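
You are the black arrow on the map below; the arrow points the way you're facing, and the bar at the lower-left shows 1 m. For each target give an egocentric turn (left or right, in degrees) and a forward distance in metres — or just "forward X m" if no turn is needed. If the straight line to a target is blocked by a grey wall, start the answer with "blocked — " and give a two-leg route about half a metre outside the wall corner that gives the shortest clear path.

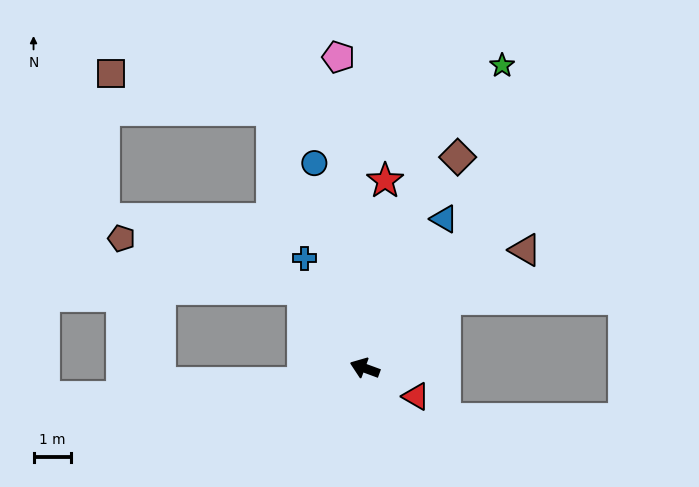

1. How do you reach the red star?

turn right 76°, forward 5.0 m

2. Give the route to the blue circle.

turn right 56°, forward 5.6 m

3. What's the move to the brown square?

blocked — turn right 50°, forward 7.3 m, then turn left 57°, forward 4.4 m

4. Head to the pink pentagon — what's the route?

turn right 65°, forward 8.3 m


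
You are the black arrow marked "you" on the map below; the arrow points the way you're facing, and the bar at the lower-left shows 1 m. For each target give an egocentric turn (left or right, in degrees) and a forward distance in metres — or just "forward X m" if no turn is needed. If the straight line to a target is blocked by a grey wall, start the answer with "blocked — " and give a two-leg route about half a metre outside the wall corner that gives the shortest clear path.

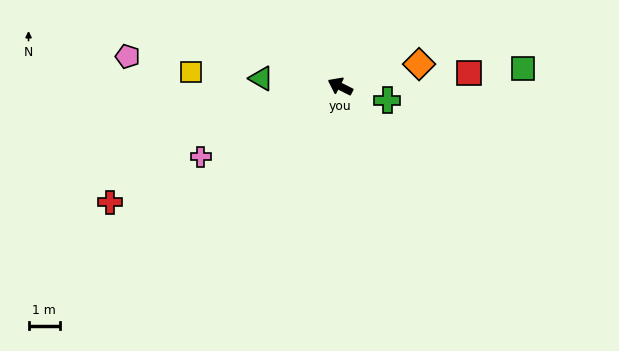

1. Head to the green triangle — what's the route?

turn left 21°, forward 2.6 m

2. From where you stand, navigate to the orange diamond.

turn right 138°, forward 2.6 m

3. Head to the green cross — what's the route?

turn right 170°, forward 1.6 m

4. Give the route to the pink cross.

turn left 54°, forward 5.0 m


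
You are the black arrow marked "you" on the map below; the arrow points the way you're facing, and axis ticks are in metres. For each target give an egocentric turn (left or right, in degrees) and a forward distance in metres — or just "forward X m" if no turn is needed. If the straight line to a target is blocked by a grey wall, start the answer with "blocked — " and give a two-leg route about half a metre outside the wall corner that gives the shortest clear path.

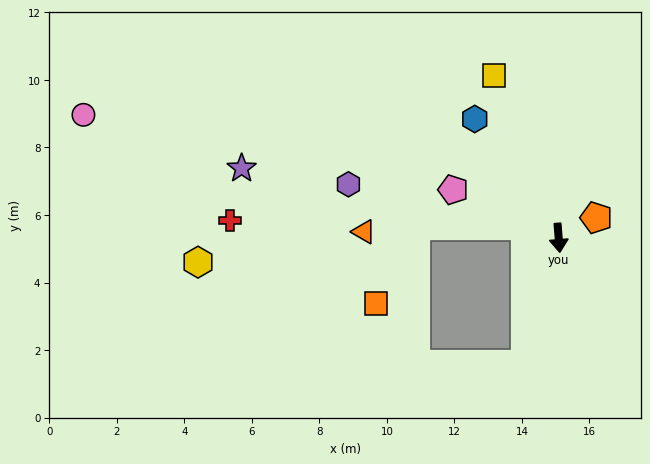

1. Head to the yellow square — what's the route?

turn right 163°, forward 5.2 m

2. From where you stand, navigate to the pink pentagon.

turn right 119°, forward 3.4 m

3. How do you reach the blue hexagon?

turn right 149°, forward 4.3 m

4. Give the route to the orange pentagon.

turn left 114°, forward 1.3 m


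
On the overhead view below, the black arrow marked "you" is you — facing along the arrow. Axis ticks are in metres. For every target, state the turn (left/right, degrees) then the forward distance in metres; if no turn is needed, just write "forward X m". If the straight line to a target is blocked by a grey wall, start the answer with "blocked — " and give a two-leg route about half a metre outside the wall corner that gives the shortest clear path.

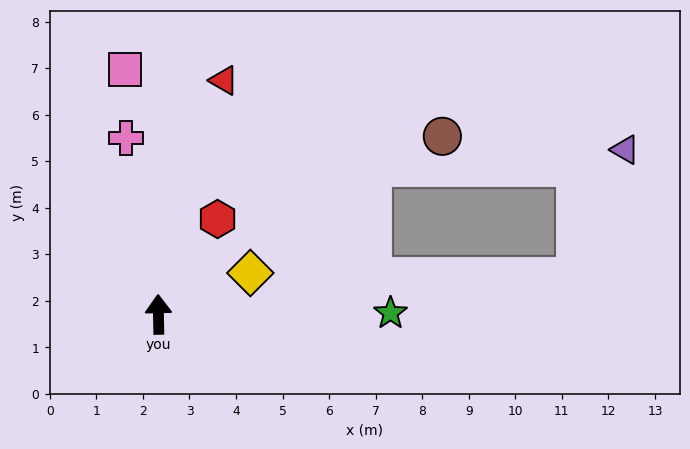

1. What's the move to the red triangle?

turn right 17°, forward 5.2 m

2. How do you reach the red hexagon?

turn right 33°, forward 2.4 m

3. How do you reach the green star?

turn right 91°, forward 5.0 m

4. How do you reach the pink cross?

turn left 9°, forward 3.9 m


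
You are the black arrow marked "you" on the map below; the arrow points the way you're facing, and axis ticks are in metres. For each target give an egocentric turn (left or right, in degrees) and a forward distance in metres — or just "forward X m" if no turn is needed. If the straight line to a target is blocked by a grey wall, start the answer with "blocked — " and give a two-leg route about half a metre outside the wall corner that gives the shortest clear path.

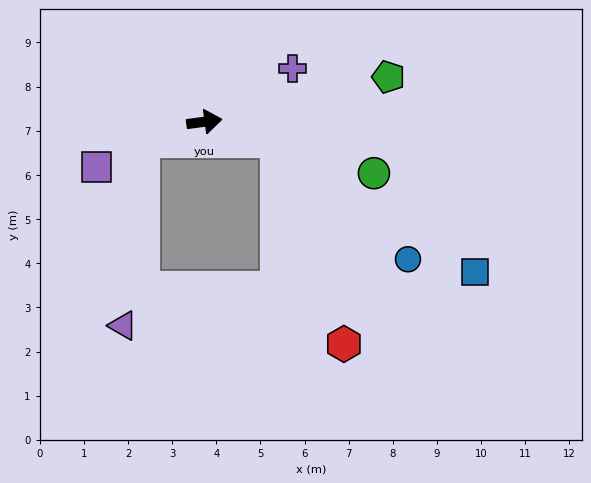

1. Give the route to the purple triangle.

blocked — turn right 173°, forward 1.5 m, then turn left 70°, forward 4.2 m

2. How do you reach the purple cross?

turn left 24°, forward 2.3 m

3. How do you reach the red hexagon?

blocked — turn right 21°, forward 1.7 m, then turn right 59°, forward 4.9 m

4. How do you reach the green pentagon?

turn left 6°, forward 4.3 m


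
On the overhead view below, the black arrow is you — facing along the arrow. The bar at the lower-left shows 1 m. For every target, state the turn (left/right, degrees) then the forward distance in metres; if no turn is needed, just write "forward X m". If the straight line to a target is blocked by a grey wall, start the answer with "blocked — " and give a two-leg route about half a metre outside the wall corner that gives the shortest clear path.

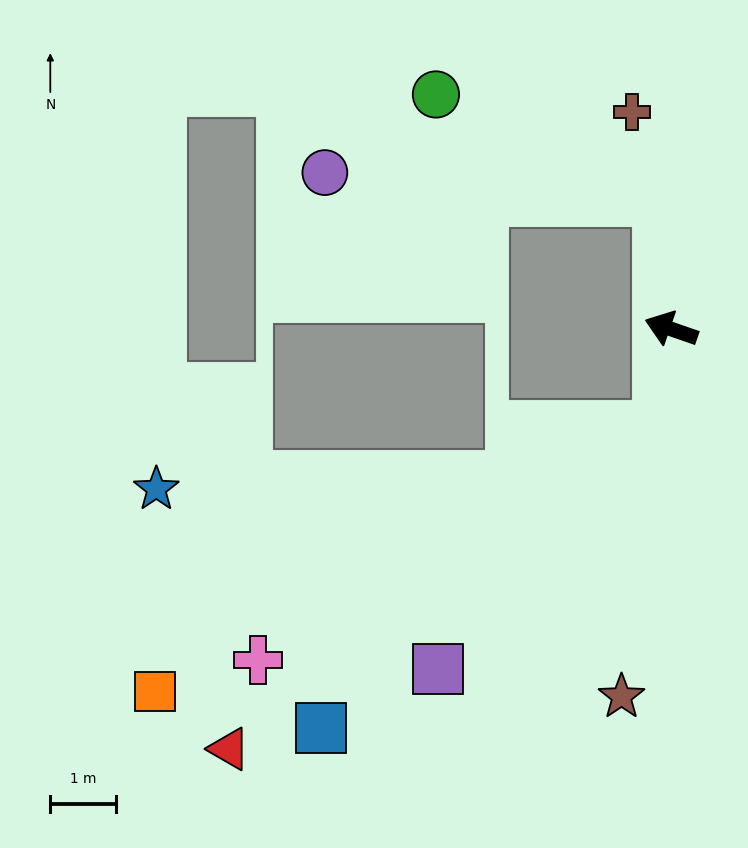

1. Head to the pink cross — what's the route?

blocked — turn left 103°, forward 1.5 m, then turn right 54°, forward 7.1 m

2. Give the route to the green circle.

blocked — turn right 66°, forward 2.0 m, then turn left 60°, forward 3.8 m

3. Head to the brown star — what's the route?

turn left 101°, forward 5.7 m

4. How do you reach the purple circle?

blocked — turn right 66°, forward 2.0 m, then turn left 81°, forward 5.1 m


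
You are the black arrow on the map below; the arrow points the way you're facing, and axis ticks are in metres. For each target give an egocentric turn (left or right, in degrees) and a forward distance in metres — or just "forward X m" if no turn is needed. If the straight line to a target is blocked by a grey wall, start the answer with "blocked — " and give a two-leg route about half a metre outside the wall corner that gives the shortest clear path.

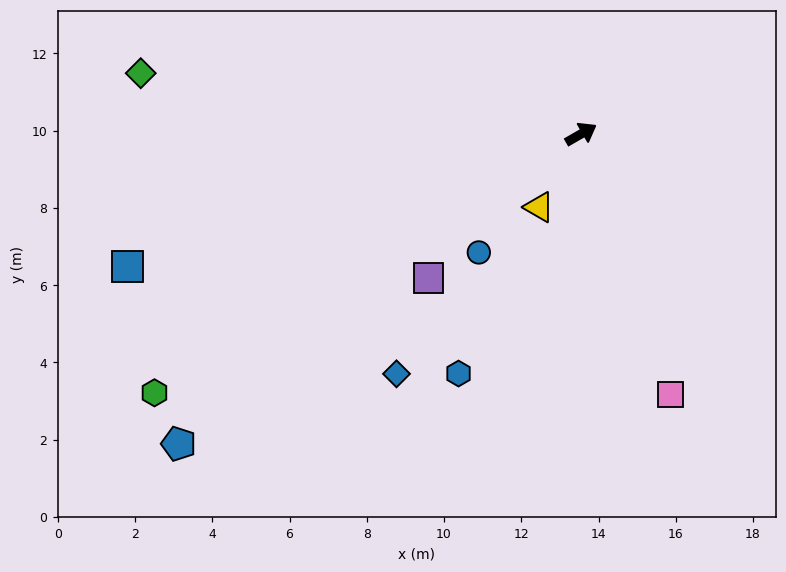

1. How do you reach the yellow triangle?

turn right 150°, forward 2.2 m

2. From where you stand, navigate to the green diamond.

turn left 142°, forward 11.5 m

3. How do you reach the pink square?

turn right 101°, forward 7.1 m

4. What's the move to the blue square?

turn left 166°, forward 12.2 m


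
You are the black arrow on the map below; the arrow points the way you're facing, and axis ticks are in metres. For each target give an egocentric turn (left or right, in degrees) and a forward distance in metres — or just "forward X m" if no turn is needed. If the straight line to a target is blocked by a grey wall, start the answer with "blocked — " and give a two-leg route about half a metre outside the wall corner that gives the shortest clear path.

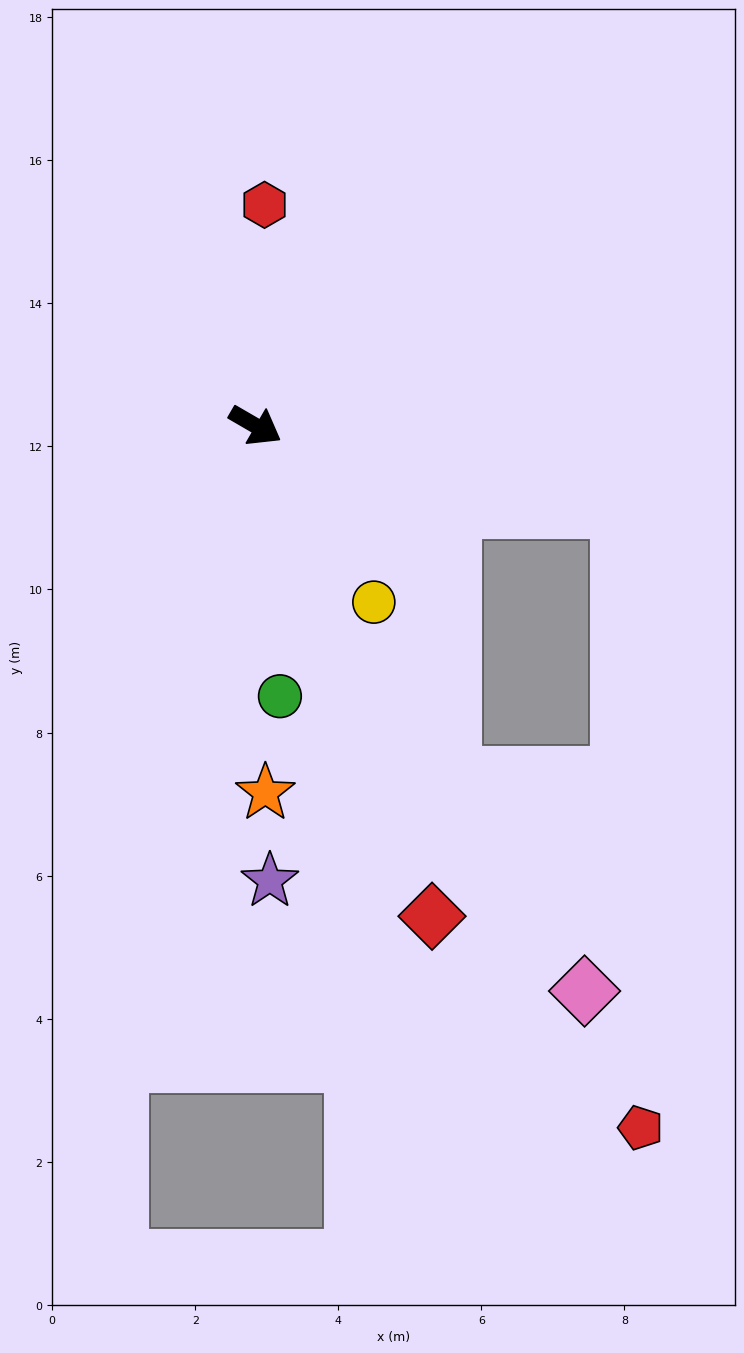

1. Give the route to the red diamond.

turn right 40°, forward 7.3 m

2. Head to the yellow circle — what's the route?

turn right 26°, forward 3.0 m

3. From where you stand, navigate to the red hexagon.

turn left 118°, forward 3.1 m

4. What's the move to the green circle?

turn right 55°, forward 3.8 m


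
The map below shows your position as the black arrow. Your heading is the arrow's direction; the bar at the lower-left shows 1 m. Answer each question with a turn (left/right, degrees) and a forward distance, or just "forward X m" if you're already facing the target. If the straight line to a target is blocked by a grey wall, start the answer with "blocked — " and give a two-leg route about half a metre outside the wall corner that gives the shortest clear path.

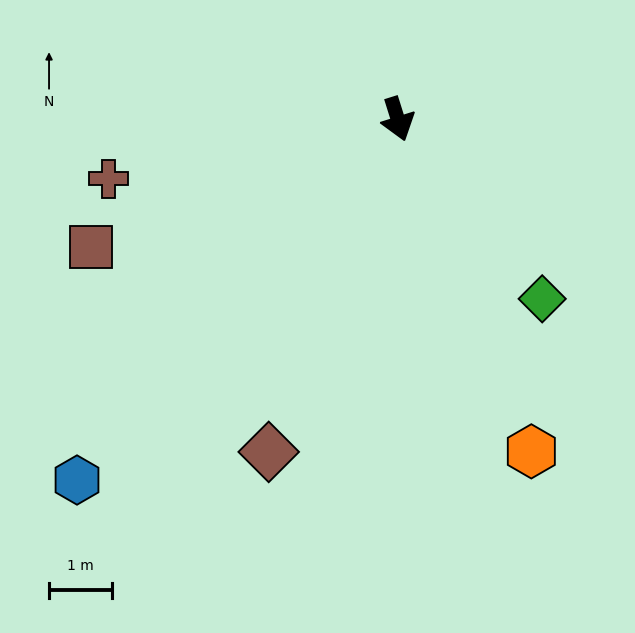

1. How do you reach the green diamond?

turn left 21°, forward 3.6 m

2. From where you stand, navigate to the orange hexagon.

turn left 5°, forward 5.7 m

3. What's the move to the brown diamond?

turn right 39°, forward 5.6 m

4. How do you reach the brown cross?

turn right 96°, forward 4.7 m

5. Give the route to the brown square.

turn right 85°, forward 5.3 m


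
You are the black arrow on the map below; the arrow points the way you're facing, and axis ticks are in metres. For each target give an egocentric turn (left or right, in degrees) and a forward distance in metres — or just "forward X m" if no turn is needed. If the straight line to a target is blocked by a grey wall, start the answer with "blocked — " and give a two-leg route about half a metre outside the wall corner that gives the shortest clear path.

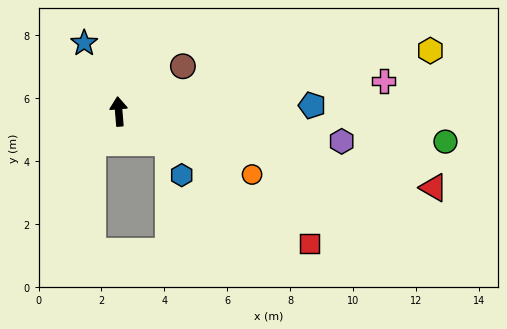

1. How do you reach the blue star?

turn left 22°, forward 2.4 m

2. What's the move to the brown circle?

turn right 60°, forward 2.5 m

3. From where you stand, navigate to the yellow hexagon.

turn right 84°, forward 10.1 m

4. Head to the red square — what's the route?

turn right 129°, forward 7.4 m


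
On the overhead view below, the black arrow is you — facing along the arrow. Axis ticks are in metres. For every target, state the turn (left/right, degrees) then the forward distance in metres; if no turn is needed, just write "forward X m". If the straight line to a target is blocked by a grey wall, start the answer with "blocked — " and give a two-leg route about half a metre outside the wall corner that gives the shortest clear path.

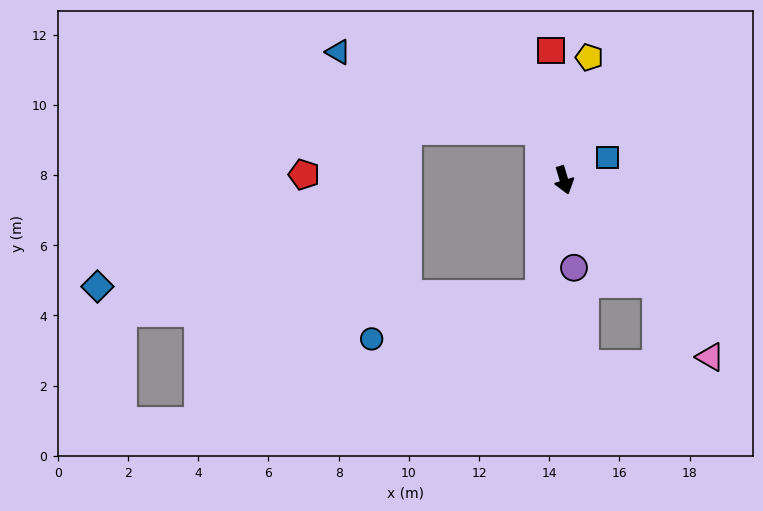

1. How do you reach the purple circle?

turn right 10°, forward 2.5 m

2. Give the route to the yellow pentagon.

turn left 152°, forward 3.6 m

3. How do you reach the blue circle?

blocked — turn right 29°, forward 3.3 m, then turn right 63°, forward 5.0 m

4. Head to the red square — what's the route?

turn left 169°, forward 3.7 m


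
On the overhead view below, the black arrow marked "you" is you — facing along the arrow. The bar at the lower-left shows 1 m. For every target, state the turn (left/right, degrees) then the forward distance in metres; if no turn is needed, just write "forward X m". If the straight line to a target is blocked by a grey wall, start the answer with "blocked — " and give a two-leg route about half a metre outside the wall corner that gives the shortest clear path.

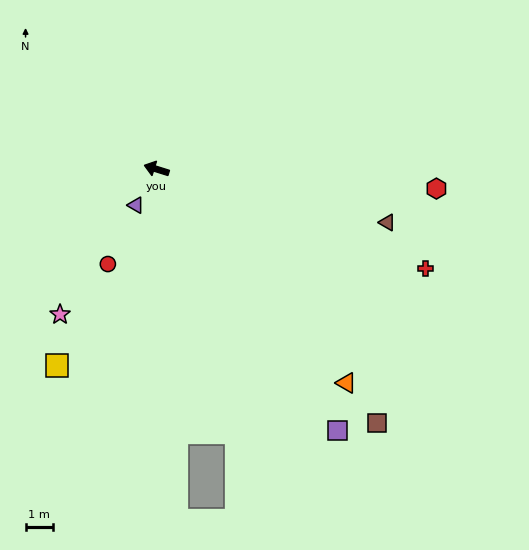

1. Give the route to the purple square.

turn left 142°, forward 11.6 m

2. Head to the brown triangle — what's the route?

turn right 176°, forward 8.6 m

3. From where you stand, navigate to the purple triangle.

turn left 78°, forward 1.5 m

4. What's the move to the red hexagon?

turn right 167°, forward 10.2 m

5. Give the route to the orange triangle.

turn left 149°, forward 10.4 m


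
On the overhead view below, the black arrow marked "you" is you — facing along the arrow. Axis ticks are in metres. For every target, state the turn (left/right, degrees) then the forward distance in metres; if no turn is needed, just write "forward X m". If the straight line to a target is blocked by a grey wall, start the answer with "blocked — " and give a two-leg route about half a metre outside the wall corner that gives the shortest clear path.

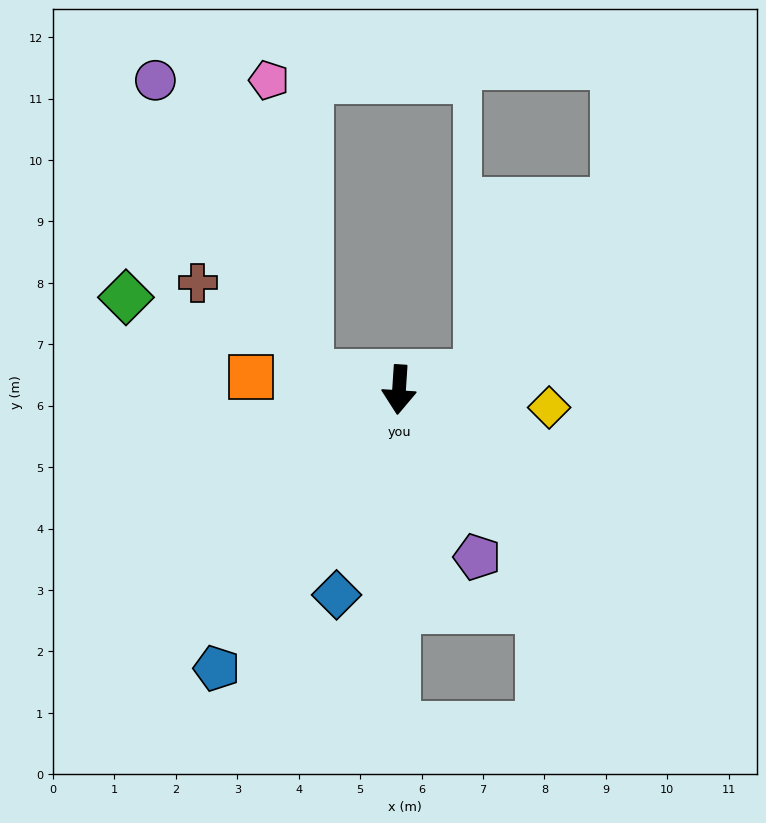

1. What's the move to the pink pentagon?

blocked — turn right 95°, forward 1.5 m, then turn right 74°, forward 4.9 m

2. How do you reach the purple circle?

blocked — turn right 95°, forward 1.5 m, then turn right 54°, forward 5.4 m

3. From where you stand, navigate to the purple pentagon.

turn left 29°, forward 3.0 m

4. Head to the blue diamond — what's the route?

turn right 13°, forward 3.5 m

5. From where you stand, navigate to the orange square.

turn right 91°, forward 2.4 m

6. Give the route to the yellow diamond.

turn left 87°, forward 2.5 m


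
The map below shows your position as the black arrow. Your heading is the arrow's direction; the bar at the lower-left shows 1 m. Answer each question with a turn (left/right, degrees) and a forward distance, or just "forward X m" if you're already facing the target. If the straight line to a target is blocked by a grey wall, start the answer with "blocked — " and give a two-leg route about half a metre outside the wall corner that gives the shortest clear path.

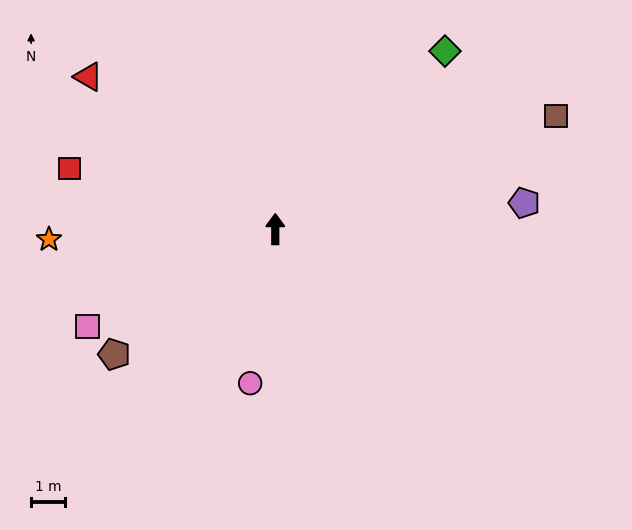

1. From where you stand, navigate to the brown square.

turn right 68°, forward 9.0 m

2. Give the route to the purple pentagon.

turn right 84°, forward 7.5 m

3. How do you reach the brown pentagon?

turn left 128°, forward 6.1 m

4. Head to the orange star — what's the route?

turn left 93°, forward 6.8 m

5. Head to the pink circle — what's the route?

turn left 171°, forward 4.7 m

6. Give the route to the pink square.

turn left 117°, forward 6.3 m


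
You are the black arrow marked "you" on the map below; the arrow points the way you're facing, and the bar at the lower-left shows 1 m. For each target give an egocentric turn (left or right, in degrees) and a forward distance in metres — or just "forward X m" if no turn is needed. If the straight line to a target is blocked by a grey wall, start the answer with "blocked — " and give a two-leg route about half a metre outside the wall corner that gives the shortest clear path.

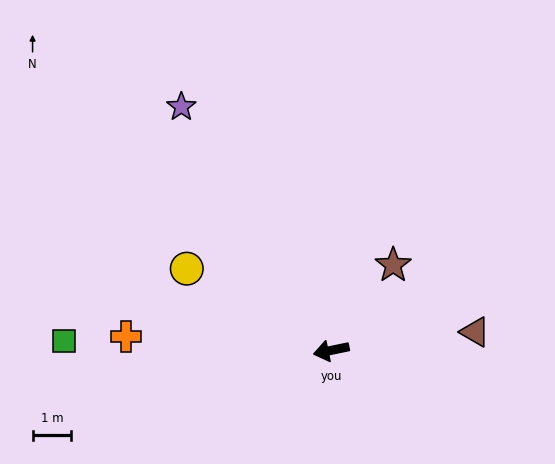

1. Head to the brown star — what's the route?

turn right 138°, forward 2.7 m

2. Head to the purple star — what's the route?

turn right 70°, forward 7.4 m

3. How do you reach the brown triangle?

turn left 176°, forward 3.7 m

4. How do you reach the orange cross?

turn right 16°, forward 5.3 m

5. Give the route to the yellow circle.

turn right 41°, forward 4.3 m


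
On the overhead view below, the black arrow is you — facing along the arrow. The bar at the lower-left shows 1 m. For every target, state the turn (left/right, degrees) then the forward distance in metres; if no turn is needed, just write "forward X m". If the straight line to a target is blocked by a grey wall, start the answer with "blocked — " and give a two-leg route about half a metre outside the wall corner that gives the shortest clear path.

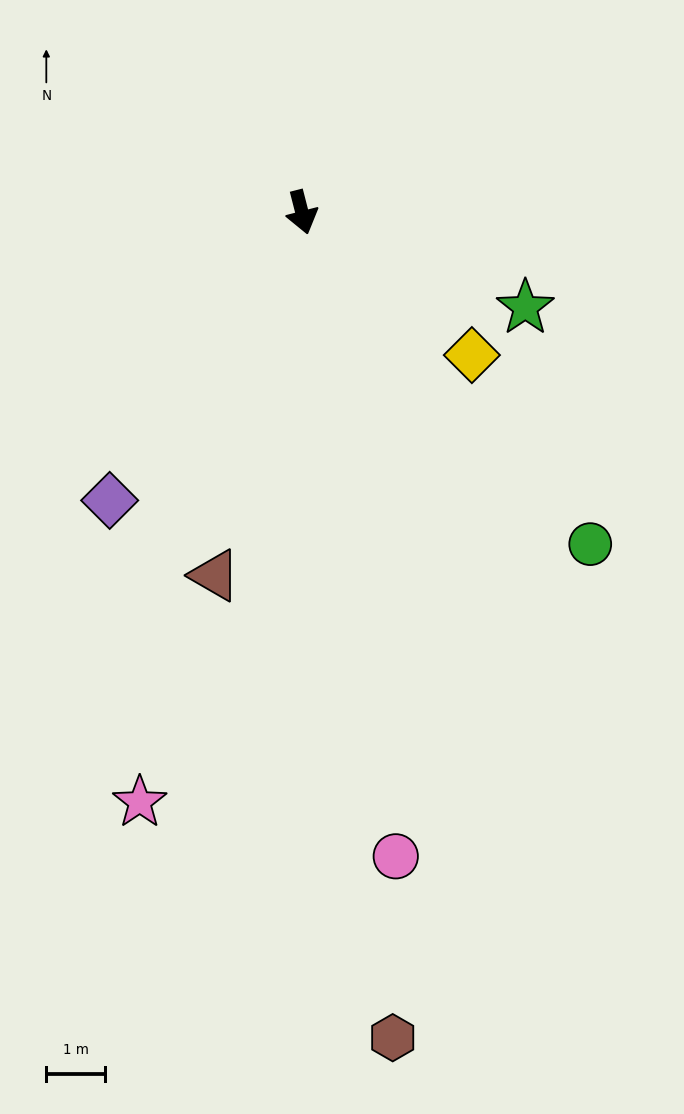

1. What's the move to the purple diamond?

turn right 48°, forward 5.9 m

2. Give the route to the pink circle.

turn right 6°, forward 11.0 m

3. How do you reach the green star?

turn left 53°, forward 4.1 m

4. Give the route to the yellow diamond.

turn left 36°, forward 3.8 m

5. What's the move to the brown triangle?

turn right 28°, forward 6.3 m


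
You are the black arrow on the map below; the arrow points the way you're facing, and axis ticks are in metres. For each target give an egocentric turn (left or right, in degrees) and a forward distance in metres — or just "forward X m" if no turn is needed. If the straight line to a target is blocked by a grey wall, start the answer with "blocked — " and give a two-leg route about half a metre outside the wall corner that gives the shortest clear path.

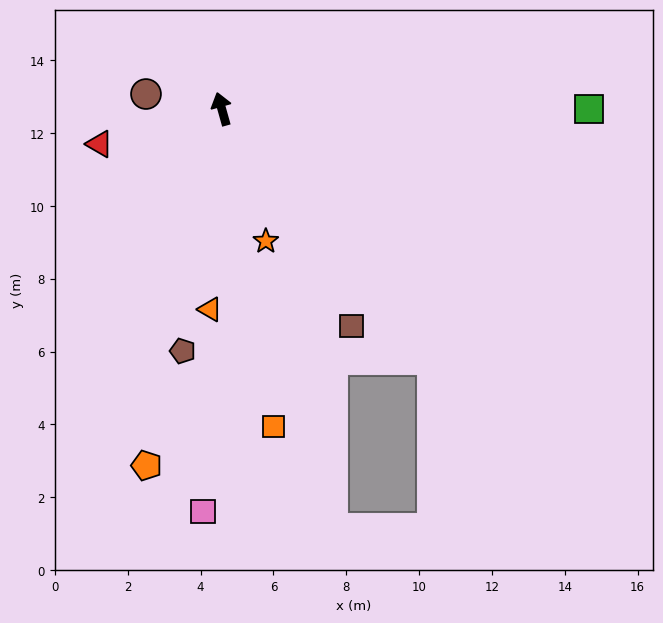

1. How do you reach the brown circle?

turn left 63°, forward 2.1 m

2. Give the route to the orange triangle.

turn left 161°, forward 5.5 m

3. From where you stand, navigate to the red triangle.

turn left 90°, forward 3.5 m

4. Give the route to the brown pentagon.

turn left 155°, forward 6.7 m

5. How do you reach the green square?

turn right 106°, forward 10.1 m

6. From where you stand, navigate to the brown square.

turn right 165°, forward 7.0 m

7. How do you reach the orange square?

turn left 174°, forward 8.8 m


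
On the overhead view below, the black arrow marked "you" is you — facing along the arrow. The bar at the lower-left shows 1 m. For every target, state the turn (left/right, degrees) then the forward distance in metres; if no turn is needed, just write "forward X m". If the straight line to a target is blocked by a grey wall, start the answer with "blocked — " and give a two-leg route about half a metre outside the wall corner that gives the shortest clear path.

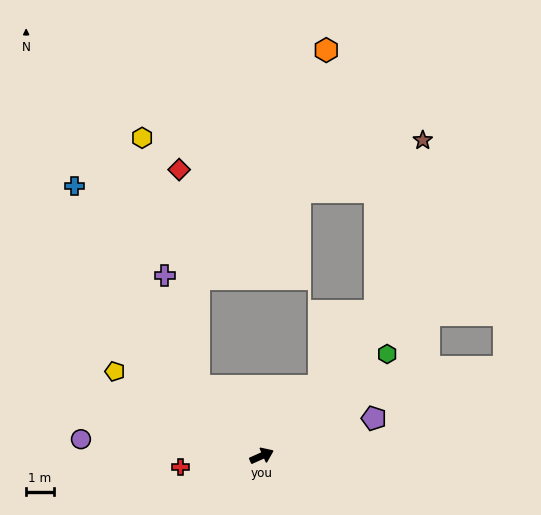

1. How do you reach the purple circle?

turn left 151°, forward 6.6 m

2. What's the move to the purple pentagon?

turn right 6°, forward 4.3 m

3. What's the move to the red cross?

turn left 164°, forward 3.0 m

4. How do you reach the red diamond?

blocked — turn left 108°, forward 3.4 m, then turn right 37°, forward 7.9 m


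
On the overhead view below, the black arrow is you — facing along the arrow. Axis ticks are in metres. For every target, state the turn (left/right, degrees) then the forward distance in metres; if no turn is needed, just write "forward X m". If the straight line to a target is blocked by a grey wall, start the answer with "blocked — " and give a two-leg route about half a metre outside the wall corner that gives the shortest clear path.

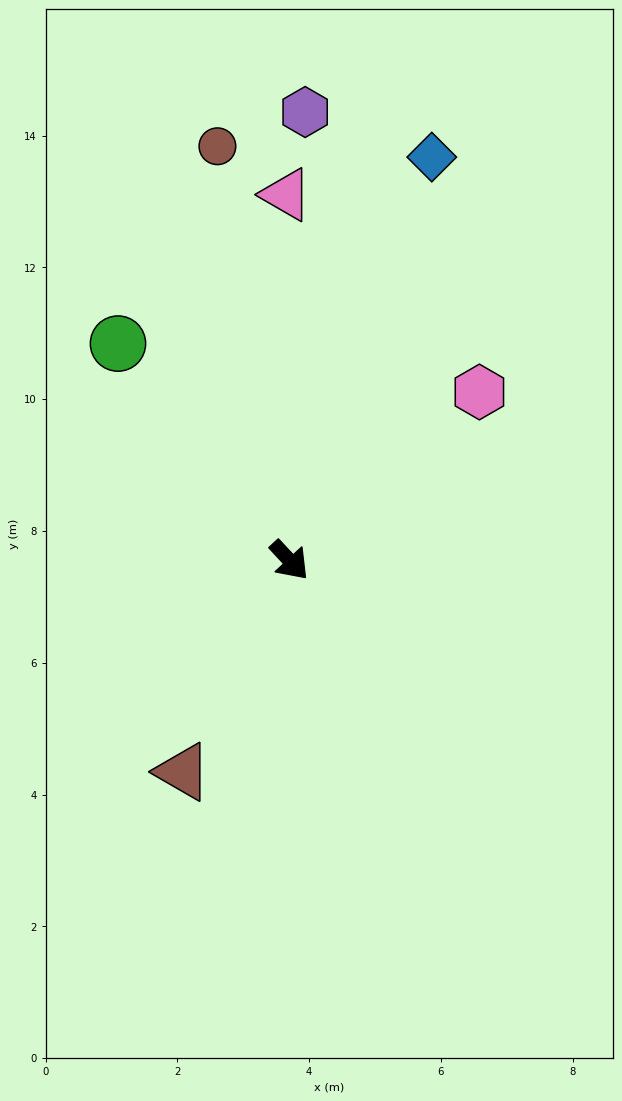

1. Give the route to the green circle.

turn left 175°, forward 4.2 m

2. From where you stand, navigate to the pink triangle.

turn left 138°, forward 5.6 m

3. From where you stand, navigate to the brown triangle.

turn right 70°, forward 3.6 m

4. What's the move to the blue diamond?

turn left 118°, forward 6.5 m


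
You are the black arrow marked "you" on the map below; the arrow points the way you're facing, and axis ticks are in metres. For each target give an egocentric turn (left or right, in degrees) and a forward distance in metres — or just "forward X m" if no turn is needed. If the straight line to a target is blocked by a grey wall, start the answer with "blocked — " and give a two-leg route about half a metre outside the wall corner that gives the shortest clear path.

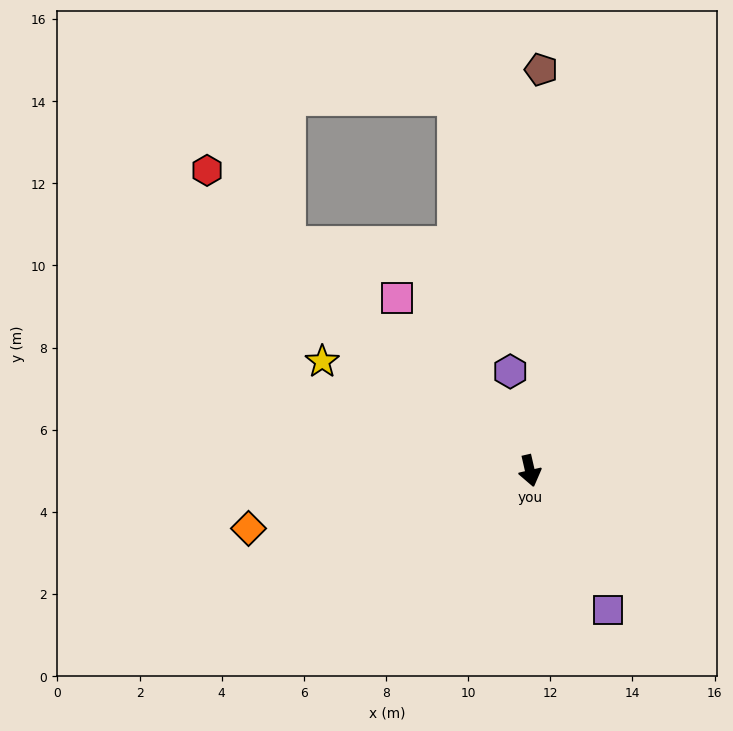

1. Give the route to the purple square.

turn left 16°, forward 3.9 m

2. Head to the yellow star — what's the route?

turn right 131°, forward 5.7 m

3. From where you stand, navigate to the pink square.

turn right 155°, forward 5.3 m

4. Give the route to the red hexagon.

turn right 146°, forward 10.7 m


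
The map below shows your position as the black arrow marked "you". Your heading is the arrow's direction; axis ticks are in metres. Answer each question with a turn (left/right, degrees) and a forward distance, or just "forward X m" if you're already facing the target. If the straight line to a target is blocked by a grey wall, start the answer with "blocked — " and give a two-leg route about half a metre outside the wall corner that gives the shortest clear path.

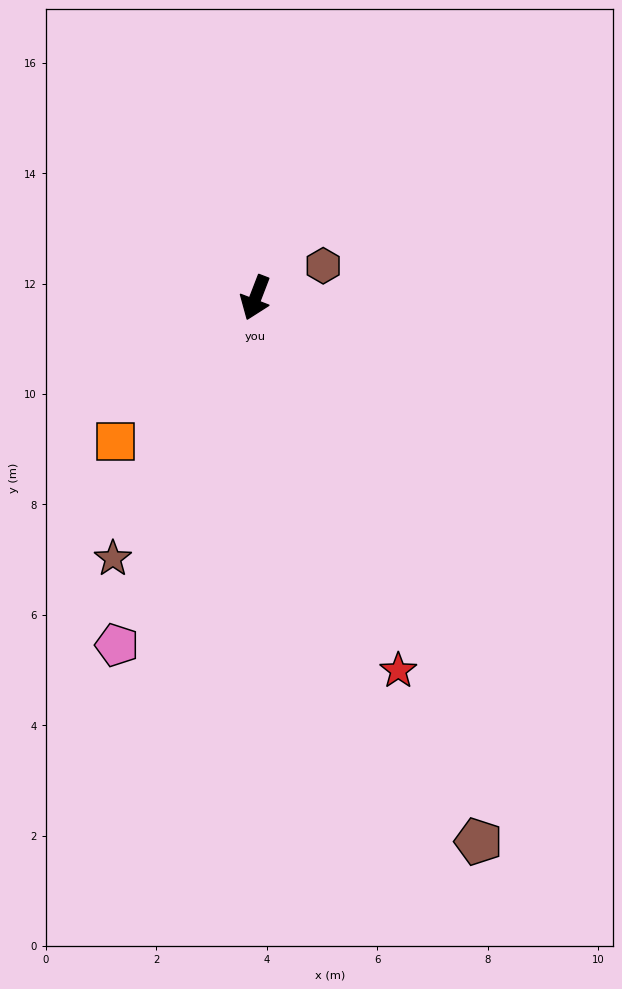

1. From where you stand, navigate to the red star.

turn left 42°, forward 7.2 m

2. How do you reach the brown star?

turn right 8°, forward 5.4 m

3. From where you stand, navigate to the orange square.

turn right 23°, forward 3.6 m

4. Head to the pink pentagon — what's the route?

forward 6.8 m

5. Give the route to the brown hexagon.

turn left 136°, forward 1.4 m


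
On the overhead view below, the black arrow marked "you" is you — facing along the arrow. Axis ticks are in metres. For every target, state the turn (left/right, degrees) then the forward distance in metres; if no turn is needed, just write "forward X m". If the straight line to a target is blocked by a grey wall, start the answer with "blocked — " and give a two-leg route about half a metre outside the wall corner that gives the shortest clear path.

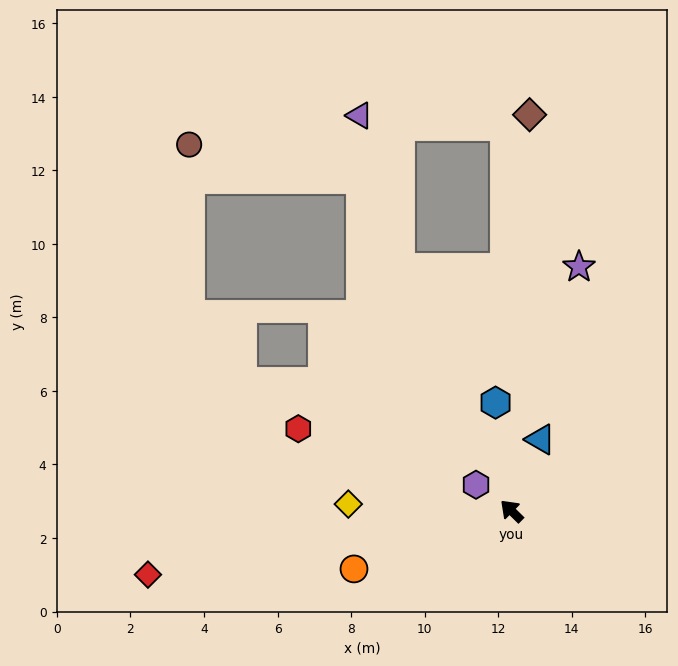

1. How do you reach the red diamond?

turn left 54°, forward 10.0 m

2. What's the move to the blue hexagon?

turn right 37°, forward 3.0 m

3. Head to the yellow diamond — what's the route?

turn left 42°, forward 4.4 m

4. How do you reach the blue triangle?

turn right 67°, forward 2.1 m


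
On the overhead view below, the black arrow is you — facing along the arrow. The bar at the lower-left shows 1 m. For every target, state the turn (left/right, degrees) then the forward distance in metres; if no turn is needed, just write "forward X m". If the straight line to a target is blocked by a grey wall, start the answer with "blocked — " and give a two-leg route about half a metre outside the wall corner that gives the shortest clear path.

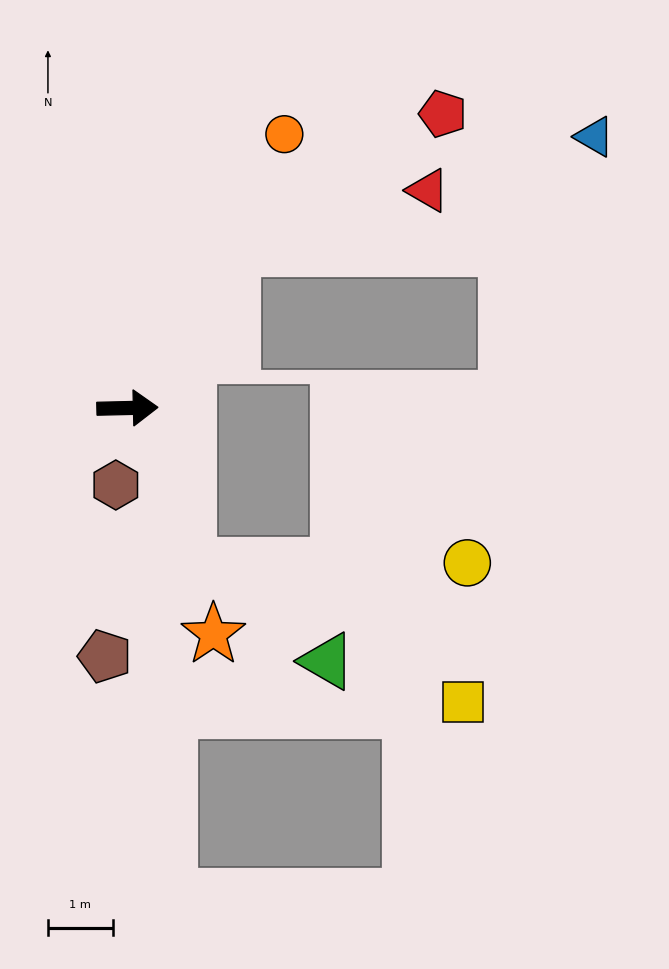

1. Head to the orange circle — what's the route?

turn left 59°, forward 4.9 m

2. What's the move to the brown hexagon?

turn right 100°, forward 1.2 m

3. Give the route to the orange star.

turn right 71°, forward 3.7 m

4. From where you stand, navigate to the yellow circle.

blocked — turn right 70°, forward 2.6 m, then turn left 69°, forward 4.3 m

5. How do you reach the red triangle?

blocked — turn left 55°, forward 2.9 m, then turn right 40°, forward 3.2 m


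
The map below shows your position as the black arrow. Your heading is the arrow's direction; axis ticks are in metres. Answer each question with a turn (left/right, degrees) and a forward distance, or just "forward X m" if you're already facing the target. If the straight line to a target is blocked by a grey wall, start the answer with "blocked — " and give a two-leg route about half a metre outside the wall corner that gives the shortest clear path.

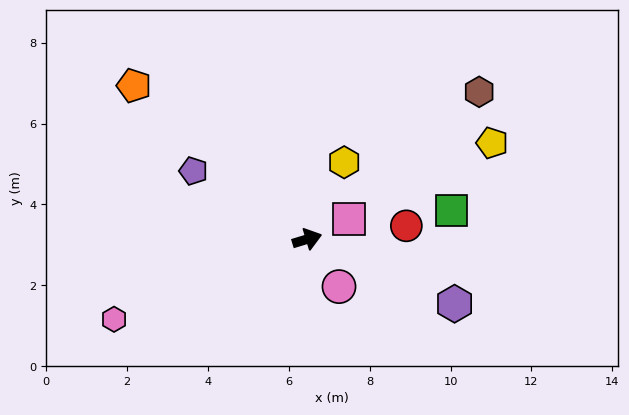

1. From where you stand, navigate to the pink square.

turn left 9°, forward 1.1 m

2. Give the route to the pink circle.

turn right 73°, forward 1.4 m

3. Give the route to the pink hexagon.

turn right 174°, forward 5.2 m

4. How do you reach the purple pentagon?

turn left 132°, forward 3.3 m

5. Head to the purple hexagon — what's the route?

turn right 41°, forward 4.0 m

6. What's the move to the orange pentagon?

turn left 122°, forward 5.7 m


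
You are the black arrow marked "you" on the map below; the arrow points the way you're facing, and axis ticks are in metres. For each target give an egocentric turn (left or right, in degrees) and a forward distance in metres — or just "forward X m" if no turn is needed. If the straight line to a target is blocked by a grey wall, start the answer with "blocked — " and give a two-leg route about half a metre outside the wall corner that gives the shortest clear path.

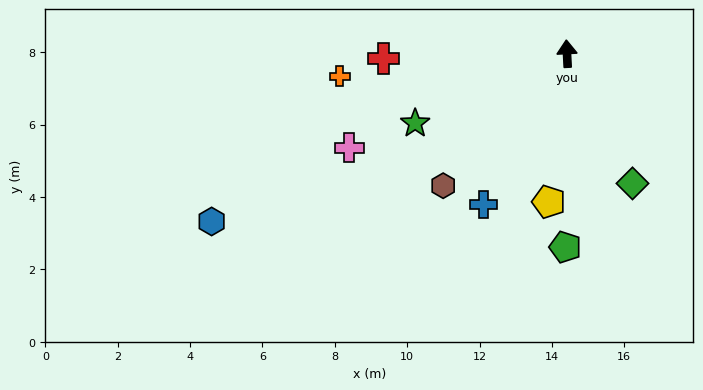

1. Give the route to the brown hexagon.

turn left 134°, forward 5.0 m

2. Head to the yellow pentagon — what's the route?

turn left 170°, forward 4.1 m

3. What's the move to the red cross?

turn left 89°, forward 5.1 m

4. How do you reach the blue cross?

turn left 148°, forward 4.8 m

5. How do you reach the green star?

turn left 112°, forward 4.6 m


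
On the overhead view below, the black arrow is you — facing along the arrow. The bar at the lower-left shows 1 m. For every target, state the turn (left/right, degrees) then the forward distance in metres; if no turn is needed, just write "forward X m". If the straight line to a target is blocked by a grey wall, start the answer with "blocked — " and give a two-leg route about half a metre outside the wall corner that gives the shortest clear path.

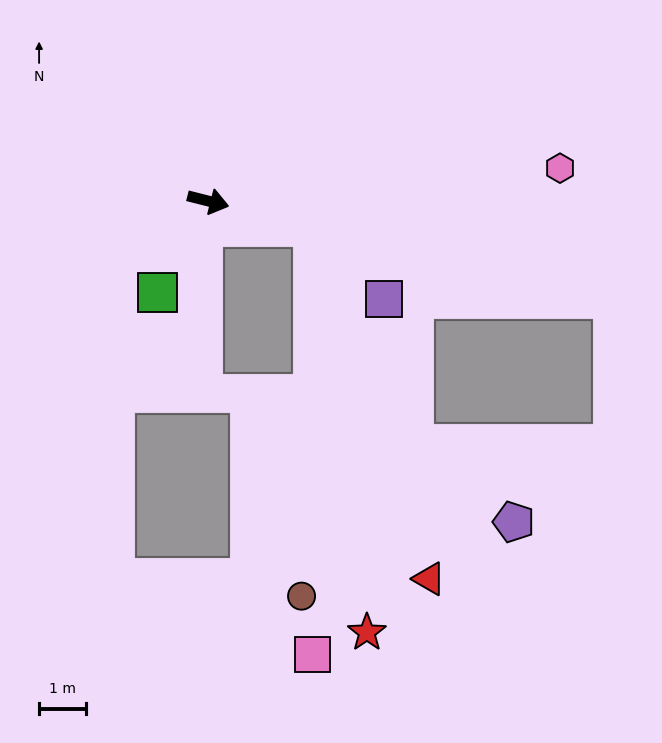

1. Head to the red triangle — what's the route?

blocked — forward 2.3 m, then turn right 58°, forward 8.0 m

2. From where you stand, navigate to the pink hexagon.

turn left 20°, forward 7.6 m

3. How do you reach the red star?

blocked — forward 2.3 m, then turn right 68°, forward 8.8 m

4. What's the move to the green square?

turn right 105°, forward 2.3 m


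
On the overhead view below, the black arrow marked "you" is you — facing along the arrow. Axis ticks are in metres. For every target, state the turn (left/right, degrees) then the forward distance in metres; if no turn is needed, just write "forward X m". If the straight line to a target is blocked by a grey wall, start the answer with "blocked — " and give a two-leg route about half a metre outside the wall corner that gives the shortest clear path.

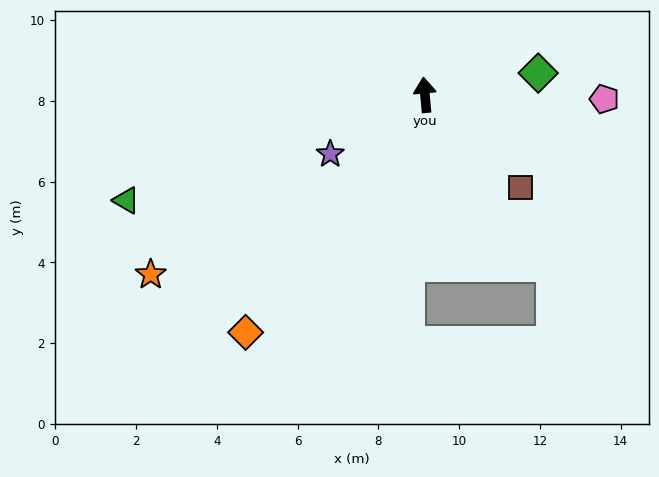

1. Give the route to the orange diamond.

turn left 138°, forward 7.4 m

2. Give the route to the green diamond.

turn right 84°, forward 2.9 m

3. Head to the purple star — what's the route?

turn left 117°, forward 2.8 m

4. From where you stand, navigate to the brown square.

turn right 139°, forward 3.3 m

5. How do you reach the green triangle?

turn left 104°, forward 7.8 m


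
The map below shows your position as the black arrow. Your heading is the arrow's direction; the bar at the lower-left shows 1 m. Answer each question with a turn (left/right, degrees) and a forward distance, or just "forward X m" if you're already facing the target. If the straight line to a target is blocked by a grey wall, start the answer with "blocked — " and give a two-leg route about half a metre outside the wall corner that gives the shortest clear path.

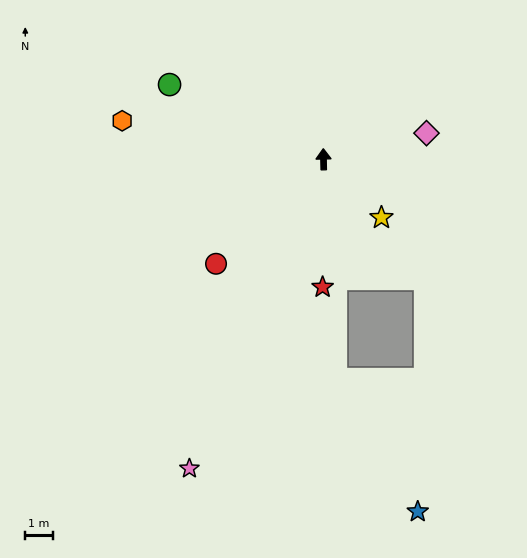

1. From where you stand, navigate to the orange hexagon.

turn left 78°, forward 7.5 m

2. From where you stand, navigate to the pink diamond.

turn right 77°, forward 3.9 m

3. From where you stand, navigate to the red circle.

turn left 133°, forward 5.5 m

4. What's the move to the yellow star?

turn right 136°, forward 3.0 m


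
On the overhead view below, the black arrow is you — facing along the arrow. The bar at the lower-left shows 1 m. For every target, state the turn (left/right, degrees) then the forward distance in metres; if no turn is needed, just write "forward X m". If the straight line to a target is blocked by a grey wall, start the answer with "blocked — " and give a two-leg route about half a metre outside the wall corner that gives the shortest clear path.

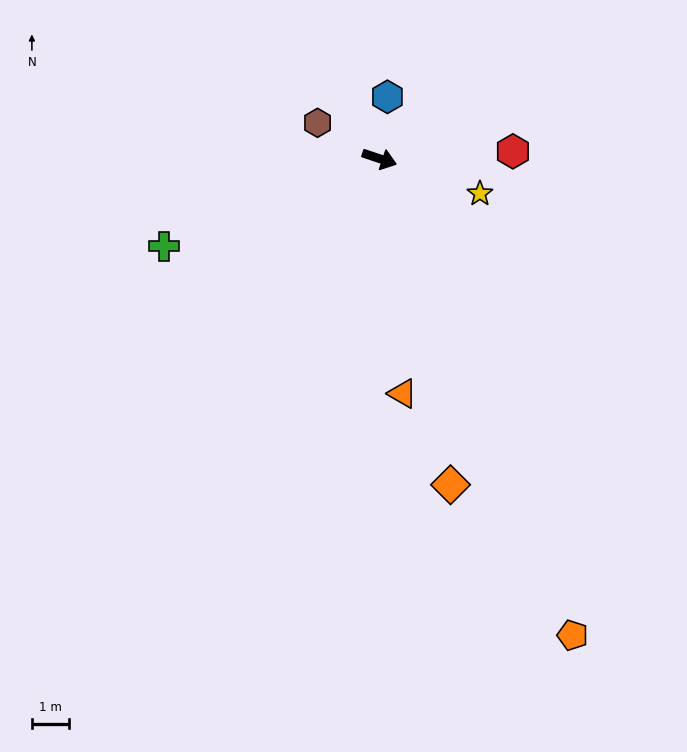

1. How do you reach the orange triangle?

turn right 66°, forward 6.3 m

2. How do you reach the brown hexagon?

turn left 168°, forward 1.9 m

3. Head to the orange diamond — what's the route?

turn right 59°, forward 8.9 m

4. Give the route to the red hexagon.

turn left 22°, forward 3.6 m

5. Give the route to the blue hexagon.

turn left 101°, forward 1.7 m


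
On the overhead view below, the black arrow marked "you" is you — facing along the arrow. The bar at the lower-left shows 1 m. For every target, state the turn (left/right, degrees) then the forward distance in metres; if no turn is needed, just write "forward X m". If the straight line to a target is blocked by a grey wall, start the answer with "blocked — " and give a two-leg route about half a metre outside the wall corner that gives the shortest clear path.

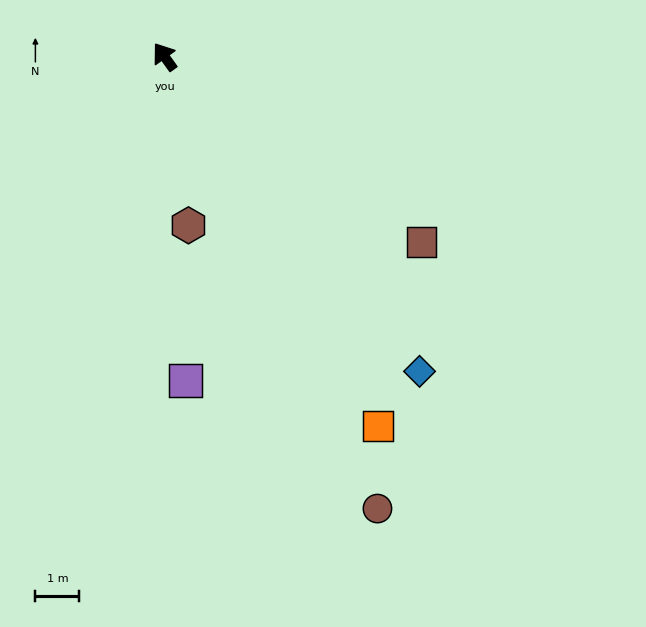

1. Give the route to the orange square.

turn left 174°, forward 9.7 m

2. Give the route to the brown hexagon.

turn left 152°, forward 3.9 m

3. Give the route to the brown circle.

turn left 170°, forward 11.3 m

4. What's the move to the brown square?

turn right 161°, forward 7.2 m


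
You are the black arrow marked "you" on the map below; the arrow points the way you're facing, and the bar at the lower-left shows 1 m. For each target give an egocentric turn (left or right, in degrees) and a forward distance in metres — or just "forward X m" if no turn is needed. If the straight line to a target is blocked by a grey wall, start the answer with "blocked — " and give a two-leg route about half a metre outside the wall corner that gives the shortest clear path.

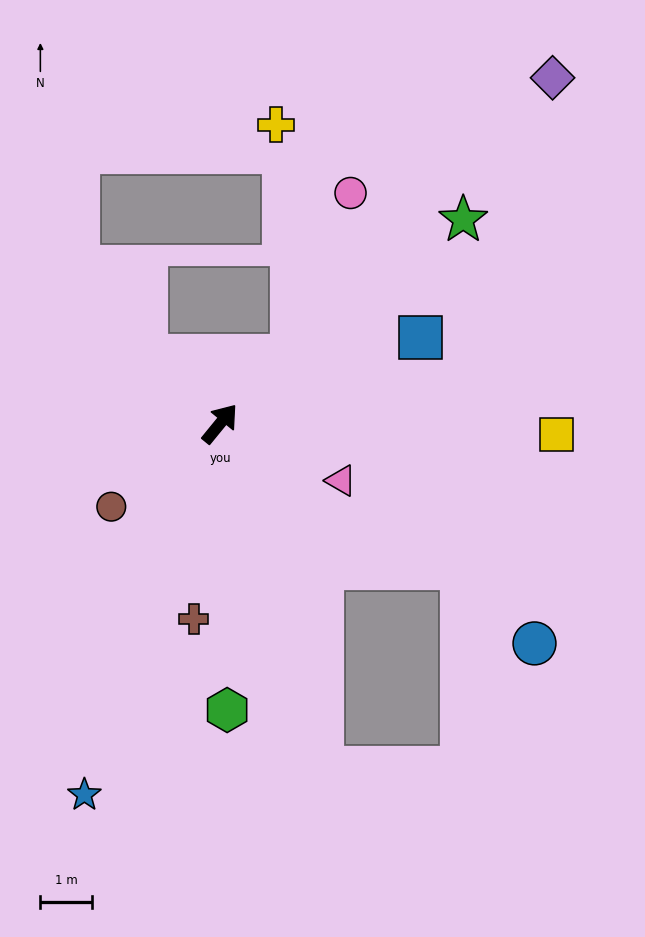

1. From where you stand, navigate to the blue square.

turn right 27°, forward 4.2 m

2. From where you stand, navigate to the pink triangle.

turn right 76°, forward 2.6 m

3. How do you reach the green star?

turn right 11°, forward 6.2 m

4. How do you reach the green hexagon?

turn right 139°, forward 5.6 m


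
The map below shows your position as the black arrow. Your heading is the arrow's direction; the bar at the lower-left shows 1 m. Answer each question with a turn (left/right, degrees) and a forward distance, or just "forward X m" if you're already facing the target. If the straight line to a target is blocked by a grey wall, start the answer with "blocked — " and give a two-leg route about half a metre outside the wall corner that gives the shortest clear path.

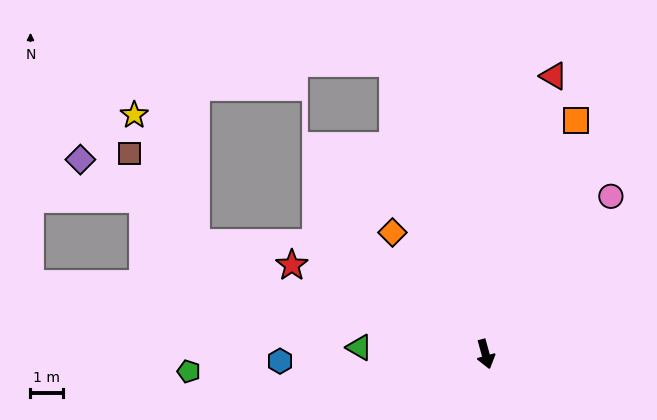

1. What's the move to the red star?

turn right 130°, forward 6.6 m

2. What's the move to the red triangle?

turn left 151°, forward 8.9 m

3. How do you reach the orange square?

turn left 143°, forward 7.8 m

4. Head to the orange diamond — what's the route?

turn right 158°, forward 4.8 m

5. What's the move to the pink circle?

turn left 126°, forward 6.3 m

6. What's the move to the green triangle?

turn right 108°, forward 3.9 m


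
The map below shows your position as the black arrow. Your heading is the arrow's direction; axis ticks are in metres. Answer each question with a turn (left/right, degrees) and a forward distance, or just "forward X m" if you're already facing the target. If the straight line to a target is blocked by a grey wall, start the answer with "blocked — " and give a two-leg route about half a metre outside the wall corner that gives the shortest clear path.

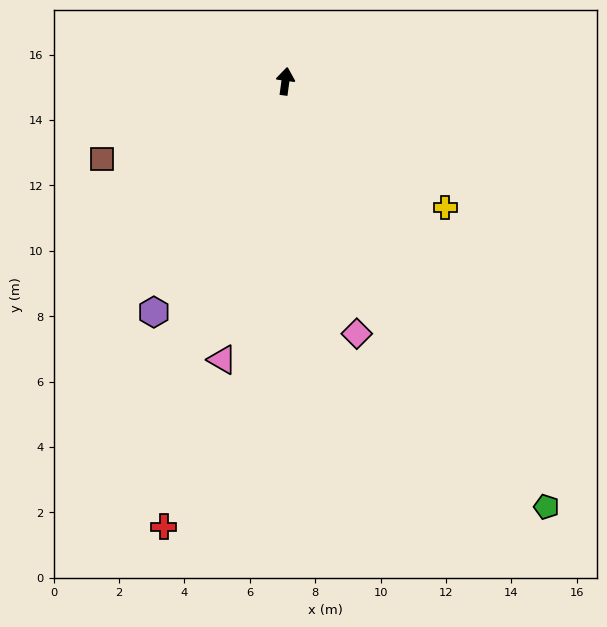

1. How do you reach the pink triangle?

turn left 175°, forward 8.7 m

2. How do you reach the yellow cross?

turn right 121°, forward 6.2 m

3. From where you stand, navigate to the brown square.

turn left 121°, forward 6.1 m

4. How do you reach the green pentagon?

turn right 141°, forward 15.3 m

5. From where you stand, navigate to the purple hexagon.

turn left 158°, forward 8.1 m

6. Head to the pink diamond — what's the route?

turn right 157°, forward 8.0 m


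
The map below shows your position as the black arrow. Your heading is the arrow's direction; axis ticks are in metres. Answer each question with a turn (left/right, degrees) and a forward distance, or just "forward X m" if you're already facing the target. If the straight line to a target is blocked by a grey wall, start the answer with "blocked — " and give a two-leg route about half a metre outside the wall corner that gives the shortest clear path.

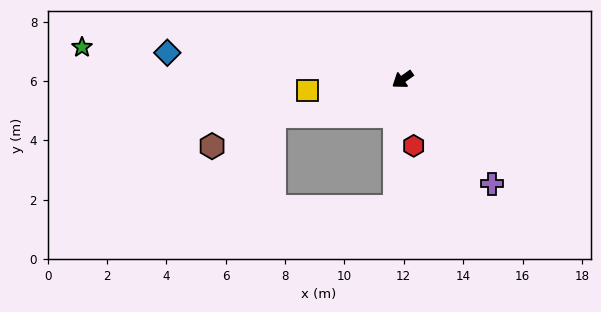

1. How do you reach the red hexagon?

turn left 64°, forward 2.3 m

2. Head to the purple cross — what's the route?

turn left 95°, forward 4.6 m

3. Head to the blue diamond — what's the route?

turn right 42°, forward 8.0 m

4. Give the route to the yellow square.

turn right 28°, forward 3.2 m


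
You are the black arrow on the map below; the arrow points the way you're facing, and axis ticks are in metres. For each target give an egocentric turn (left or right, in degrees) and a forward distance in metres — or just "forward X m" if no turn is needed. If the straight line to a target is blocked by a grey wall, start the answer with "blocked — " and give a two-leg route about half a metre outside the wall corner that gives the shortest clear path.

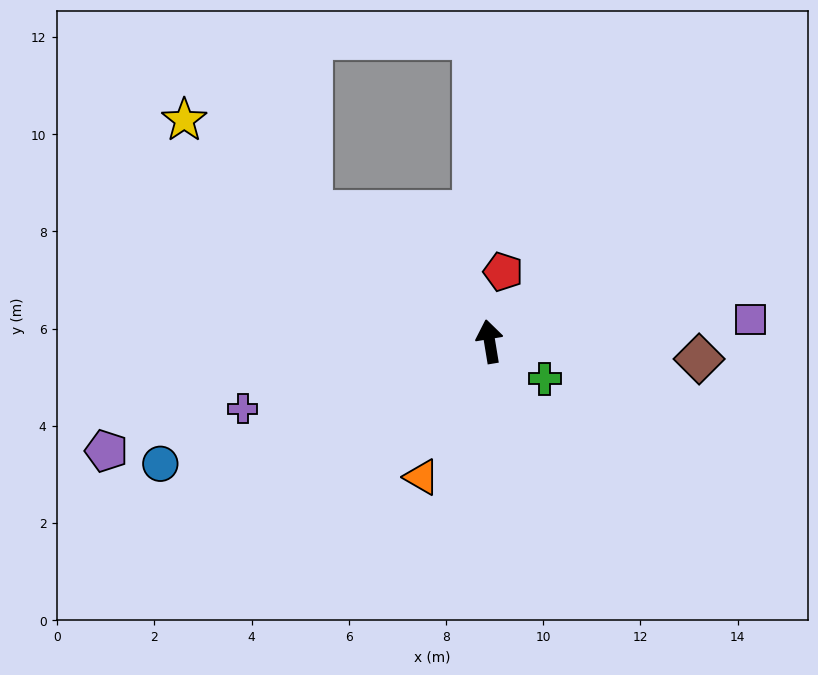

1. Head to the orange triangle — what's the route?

turn left 144°, forward 3.1 m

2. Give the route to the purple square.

turn right 95°, forward 5.4 m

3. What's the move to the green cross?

turn right 133°, forward 1.4 m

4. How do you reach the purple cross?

turn left 96°, forward 5.3 m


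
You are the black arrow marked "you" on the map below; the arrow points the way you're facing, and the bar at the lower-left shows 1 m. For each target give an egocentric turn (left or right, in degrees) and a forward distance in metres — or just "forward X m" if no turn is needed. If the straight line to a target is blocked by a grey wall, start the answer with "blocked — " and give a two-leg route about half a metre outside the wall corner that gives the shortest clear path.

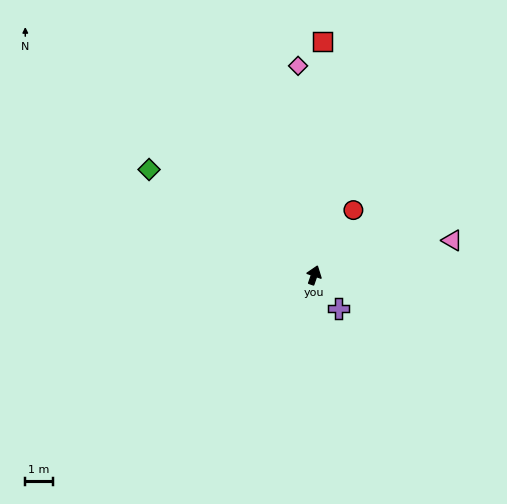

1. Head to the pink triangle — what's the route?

turn right 57°, forward 5.2 m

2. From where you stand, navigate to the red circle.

turn right 12°, forward 2.8 m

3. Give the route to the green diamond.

turn left 77°, forward 7.2 m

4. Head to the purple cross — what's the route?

turn right 125°, forward 1.5 m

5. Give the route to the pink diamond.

turn left 24°, forward 7.7 m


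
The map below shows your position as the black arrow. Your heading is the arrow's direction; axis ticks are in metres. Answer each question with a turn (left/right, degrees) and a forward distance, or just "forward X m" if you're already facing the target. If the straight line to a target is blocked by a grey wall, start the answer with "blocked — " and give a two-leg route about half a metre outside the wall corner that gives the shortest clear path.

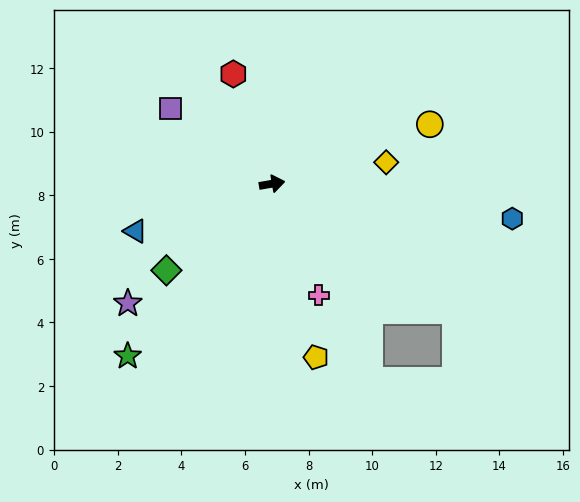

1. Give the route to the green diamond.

turn right 150°, forward 4.3 m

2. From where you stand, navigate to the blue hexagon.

turn right 18°, forward 7.6 m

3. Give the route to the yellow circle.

turn left 11°, forward 5.3 m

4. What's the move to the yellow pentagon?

turn right 85°, forward 5.6 m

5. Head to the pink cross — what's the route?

turn right 77°, forward 3.8 m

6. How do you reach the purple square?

turn left 134°, forward 4.0 m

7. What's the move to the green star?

turn right 140°, forward 7.1 m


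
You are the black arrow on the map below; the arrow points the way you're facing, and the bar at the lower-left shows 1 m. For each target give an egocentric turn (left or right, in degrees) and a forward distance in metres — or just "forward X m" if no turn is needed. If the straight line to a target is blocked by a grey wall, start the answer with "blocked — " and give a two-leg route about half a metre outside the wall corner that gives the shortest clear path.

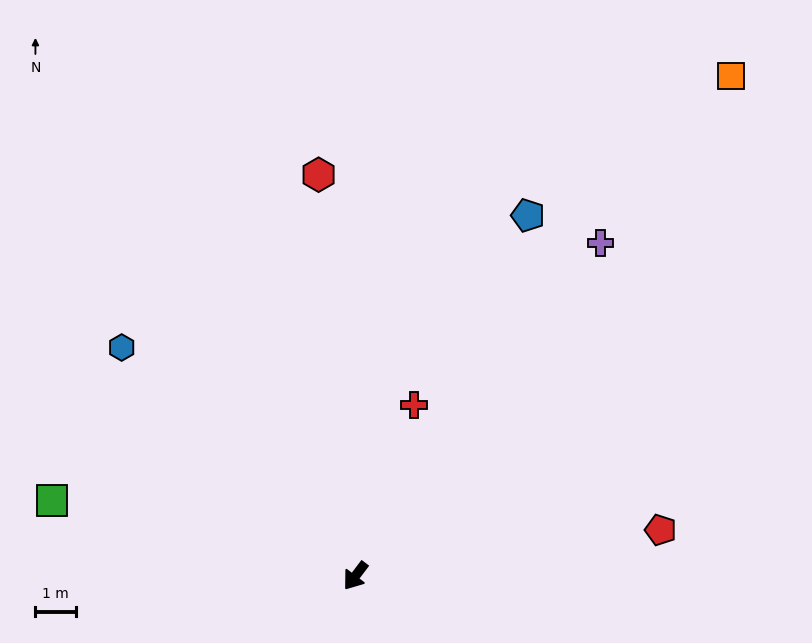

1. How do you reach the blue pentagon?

turn right 168°, forward 9.9 m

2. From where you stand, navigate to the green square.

turn right 67°, forward 7.7 m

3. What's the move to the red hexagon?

turn right 138°, forward 10.0 m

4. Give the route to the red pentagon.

turn left 136°, forward 7.6 m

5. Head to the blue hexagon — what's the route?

turn right 97°, forward 8.1 m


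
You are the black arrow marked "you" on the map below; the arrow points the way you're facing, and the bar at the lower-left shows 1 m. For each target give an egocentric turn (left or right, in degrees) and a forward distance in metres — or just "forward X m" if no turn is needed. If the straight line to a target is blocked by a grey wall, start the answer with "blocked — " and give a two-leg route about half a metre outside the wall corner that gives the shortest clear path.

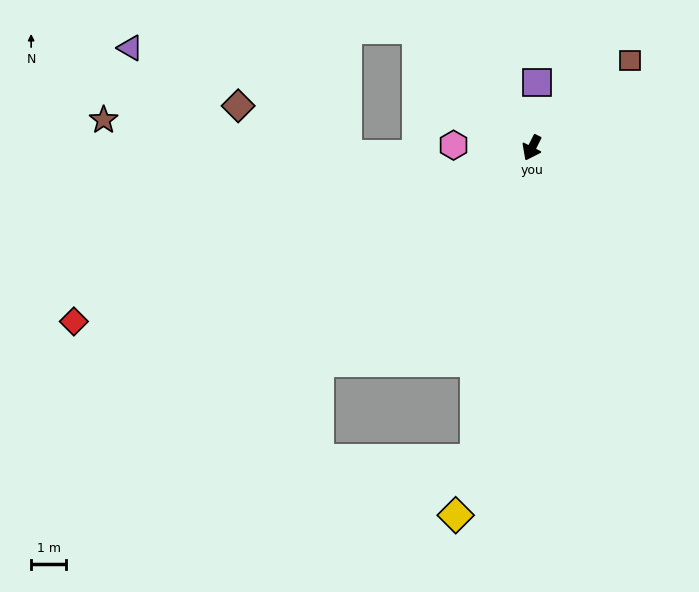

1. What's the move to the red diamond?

turn right 43°, forward 13.9 m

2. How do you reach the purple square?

turn right 158°, forward 1.9 m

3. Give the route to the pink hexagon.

turn right 65°, forward 2.2 m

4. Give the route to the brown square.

turn left 158°, forward 3.7 m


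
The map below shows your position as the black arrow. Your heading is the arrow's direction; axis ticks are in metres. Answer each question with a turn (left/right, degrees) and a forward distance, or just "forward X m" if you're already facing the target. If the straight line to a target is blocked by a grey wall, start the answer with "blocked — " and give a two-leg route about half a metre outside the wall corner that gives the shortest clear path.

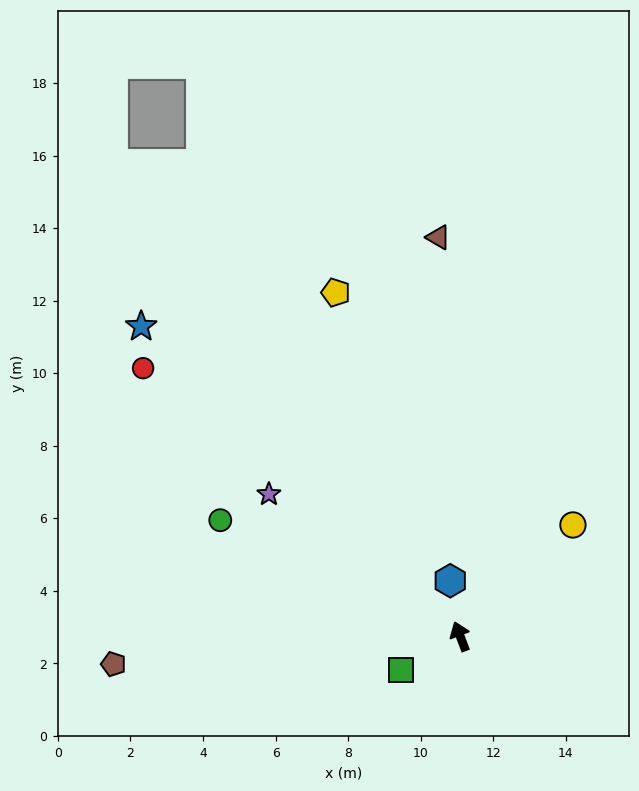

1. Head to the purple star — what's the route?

turn left 33°, forward 6.6 m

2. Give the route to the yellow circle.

turn right 66°, forward 4.4 m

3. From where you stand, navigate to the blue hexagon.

turn right 11°, forward 1.6 m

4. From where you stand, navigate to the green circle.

turn left 43°, forward 7.3 m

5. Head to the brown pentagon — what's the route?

turn left 74°, forward 9.6 m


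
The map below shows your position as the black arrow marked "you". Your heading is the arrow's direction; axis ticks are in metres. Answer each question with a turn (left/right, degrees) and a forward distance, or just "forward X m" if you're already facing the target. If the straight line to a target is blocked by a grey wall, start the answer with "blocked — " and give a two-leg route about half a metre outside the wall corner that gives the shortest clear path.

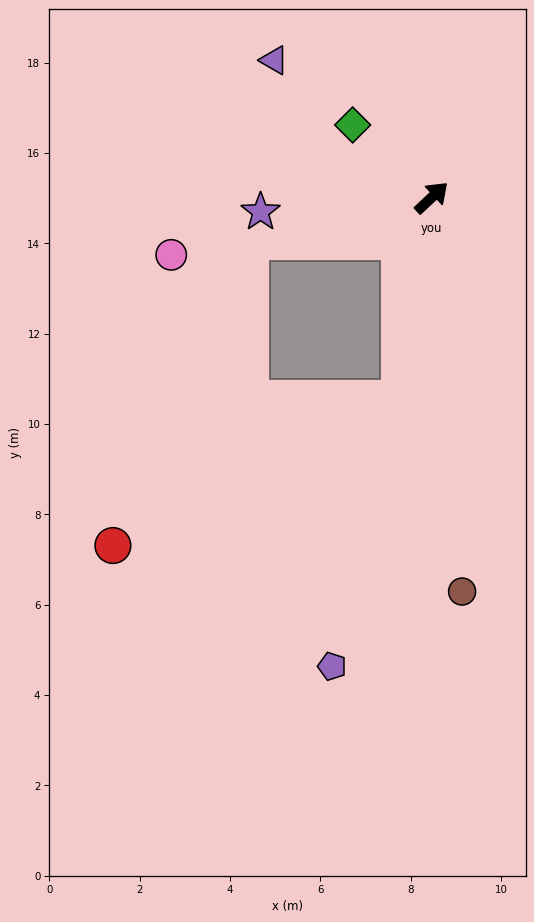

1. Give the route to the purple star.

turn left 142°, forward 3.8 m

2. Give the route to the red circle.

blocked — turn right 142°, forward 4.5 m, then turn right 54°, forward 7.1 m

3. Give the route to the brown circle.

turn right 129°, forward 8.8 m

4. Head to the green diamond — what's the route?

turn left 94°, forward 2.4 m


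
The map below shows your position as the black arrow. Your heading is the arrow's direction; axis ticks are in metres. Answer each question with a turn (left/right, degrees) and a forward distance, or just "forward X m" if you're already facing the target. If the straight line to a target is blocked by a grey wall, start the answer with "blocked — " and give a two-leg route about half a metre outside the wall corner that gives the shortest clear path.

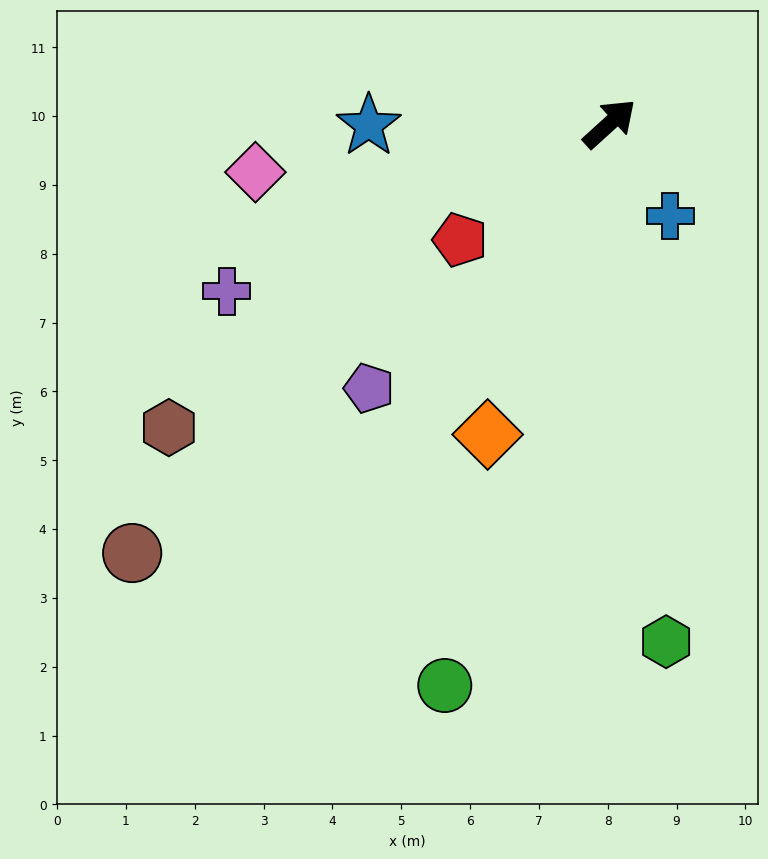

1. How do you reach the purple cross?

turn left 161°, forward 6.1 m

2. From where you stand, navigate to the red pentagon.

turn left 176°, forward 2.8 m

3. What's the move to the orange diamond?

turn right 154°, forward 4.9 m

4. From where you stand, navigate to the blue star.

turn left 138°, forward 3.5 m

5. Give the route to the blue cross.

turn right 99°, forward 1.6 m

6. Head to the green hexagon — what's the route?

turn right 126°, forward 7.6 m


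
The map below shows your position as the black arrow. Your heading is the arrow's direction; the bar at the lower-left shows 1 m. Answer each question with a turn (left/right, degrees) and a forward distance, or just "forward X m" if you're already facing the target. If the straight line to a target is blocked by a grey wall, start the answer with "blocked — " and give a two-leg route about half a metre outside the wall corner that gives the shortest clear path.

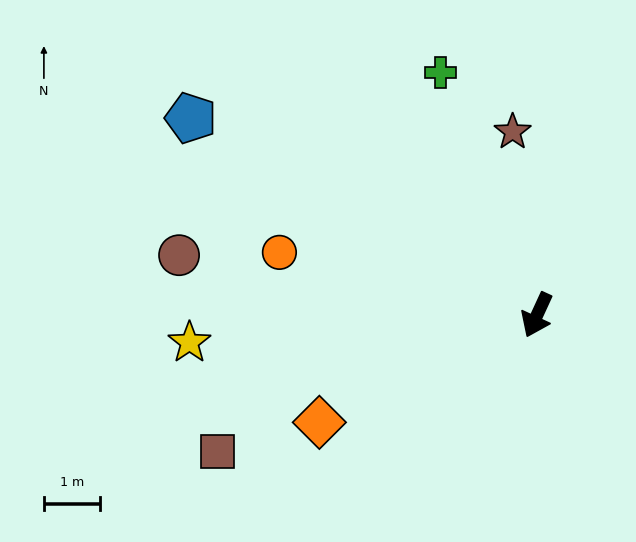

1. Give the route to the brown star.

turn right 148°, forward 3.3 m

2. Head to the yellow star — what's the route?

turn right 61°, forward 6.2 m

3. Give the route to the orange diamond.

turn right 39°, forward 4.3 m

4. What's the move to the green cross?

turn right 134°, forward 4.6 m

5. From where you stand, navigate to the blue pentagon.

turn right 95°, forward 7.1 m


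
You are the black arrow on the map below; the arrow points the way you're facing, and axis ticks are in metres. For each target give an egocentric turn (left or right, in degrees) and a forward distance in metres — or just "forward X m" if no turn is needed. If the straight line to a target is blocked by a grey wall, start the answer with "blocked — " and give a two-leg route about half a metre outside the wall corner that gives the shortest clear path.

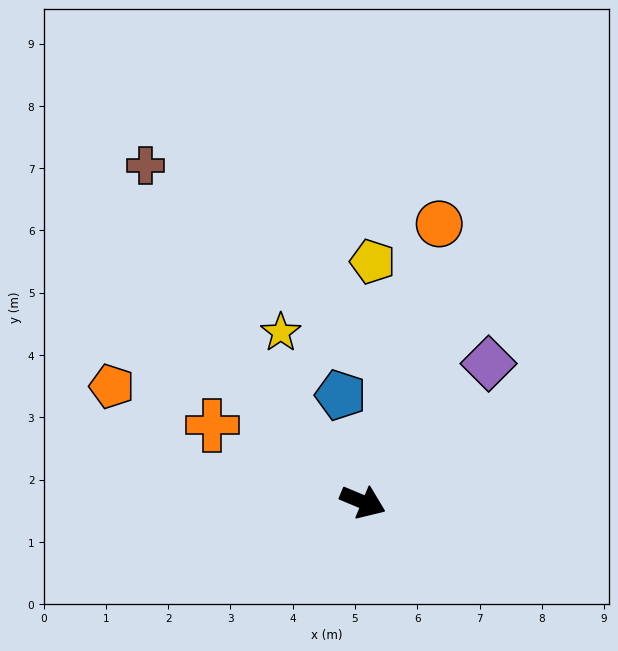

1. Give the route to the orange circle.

turn left 97°, forward 4.6 m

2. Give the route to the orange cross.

turn left 176°, forward 2.7 m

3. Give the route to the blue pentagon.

turn left 125°, forward 1.8 m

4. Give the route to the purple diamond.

turn left 71°, forward 3.0 m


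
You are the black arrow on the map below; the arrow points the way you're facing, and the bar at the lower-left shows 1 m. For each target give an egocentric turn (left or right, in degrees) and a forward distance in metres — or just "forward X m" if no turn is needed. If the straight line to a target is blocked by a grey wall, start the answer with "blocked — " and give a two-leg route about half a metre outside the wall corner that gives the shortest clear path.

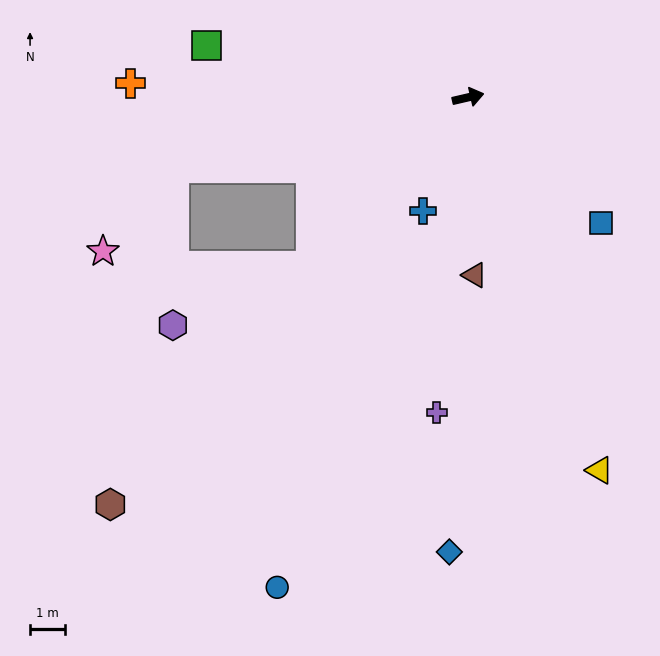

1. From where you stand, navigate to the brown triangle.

turn right 101°, forward 5.2 m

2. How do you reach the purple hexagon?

blocked — turn right 146°, forward 6.7 m, then turn right 24°, forward 4.3 m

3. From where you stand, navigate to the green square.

turn left 156°, forward 7.7 m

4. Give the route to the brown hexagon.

turn right 144°, forward 15.7 m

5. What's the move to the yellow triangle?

turn right 84°, forward 11.5 m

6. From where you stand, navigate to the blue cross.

turn right 125°, forward 3.5 m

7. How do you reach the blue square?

turn right 57°, forward 5.3 m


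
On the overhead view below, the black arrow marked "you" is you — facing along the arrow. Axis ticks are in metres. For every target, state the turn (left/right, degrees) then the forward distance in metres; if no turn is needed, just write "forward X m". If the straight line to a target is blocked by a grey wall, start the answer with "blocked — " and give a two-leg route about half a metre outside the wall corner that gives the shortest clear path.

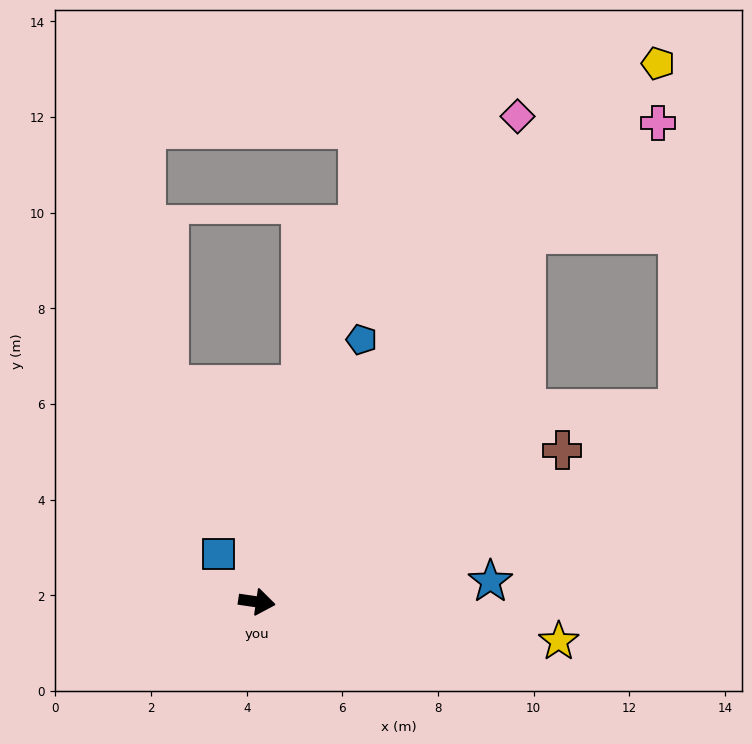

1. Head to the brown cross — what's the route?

turn left 35°, forward 7.1 m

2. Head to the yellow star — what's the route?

forward 6.4 m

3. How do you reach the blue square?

turn left 137°, forward 1.3 m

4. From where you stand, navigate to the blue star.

turn left 13°, forward 4.9 m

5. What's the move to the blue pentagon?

turn left 77°, forward 5.9 m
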